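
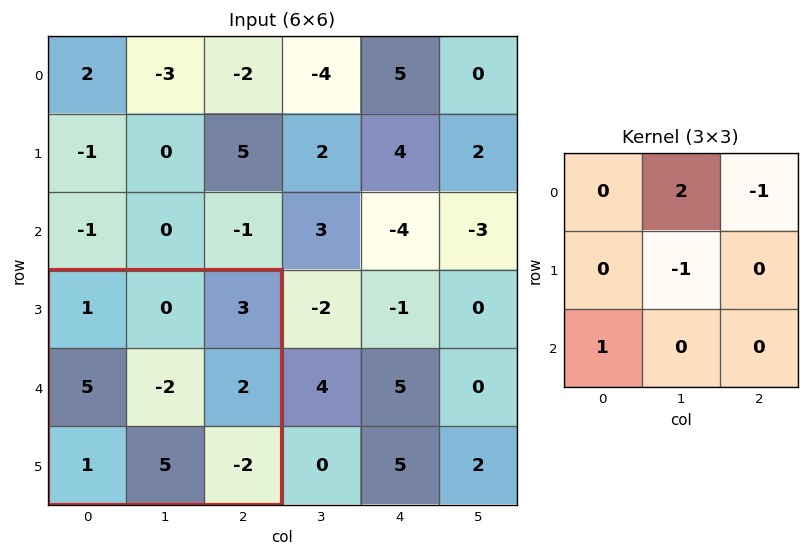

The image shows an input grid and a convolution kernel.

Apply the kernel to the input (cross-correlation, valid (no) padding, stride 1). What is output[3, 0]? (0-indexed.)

The receptive field on the input at this output position is [1 0 3 / 5 -2 2 / 1 5 -2]. Elementwise product with the kernel and sum: 0·2 + 3·-1 + -2·-1 + 1·1.

0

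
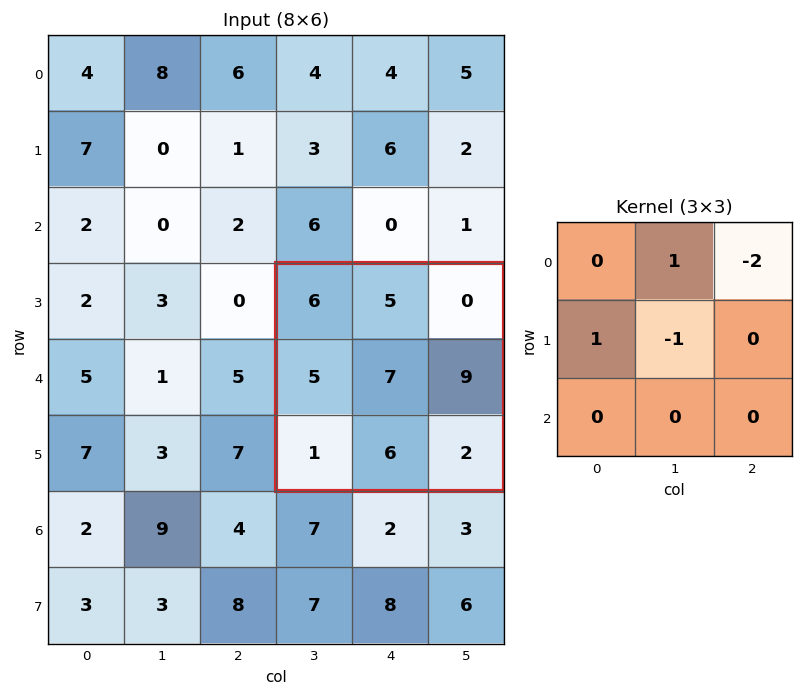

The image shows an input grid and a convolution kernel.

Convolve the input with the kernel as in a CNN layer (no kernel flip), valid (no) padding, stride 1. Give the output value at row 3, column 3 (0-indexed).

The receptive field on the input at this output position is [6 5 0 / 5 7 9 / 1 6 2]. Elementwise product with the kernel and sum: 5·1 + 0·-2 + 5·1 + 7·-1.

3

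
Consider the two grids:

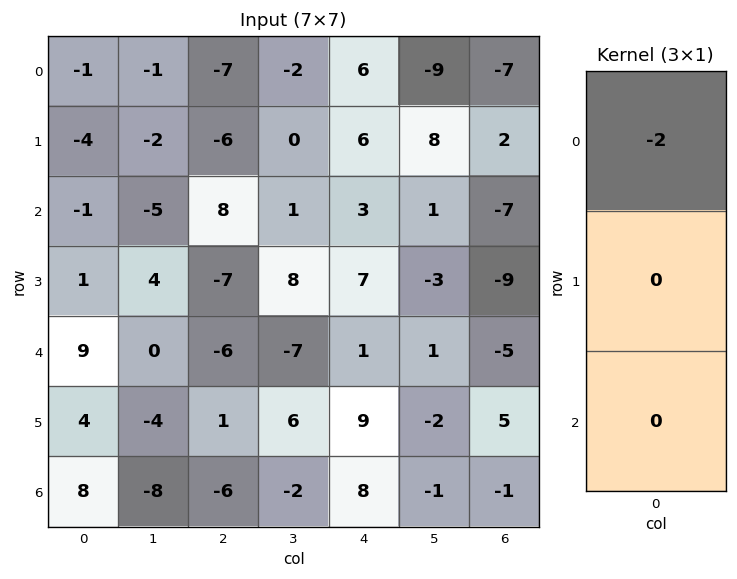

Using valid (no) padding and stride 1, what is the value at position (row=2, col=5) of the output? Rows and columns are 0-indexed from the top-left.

-2

The receptive field on the input at this output position is [1 / -3 / 1]. Elementwise product with the kernel and sum: 1·-2.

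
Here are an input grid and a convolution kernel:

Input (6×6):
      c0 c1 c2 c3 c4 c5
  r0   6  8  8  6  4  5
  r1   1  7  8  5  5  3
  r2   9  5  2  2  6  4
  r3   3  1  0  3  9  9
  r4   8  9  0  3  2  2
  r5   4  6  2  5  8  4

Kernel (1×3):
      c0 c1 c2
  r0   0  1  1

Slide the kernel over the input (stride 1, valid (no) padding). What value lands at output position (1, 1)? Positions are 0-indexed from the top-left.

13

The receptive field on the input at this output position is [7 8 5]. Elementwise product with the kernel and sum: 8·1 + 5·1.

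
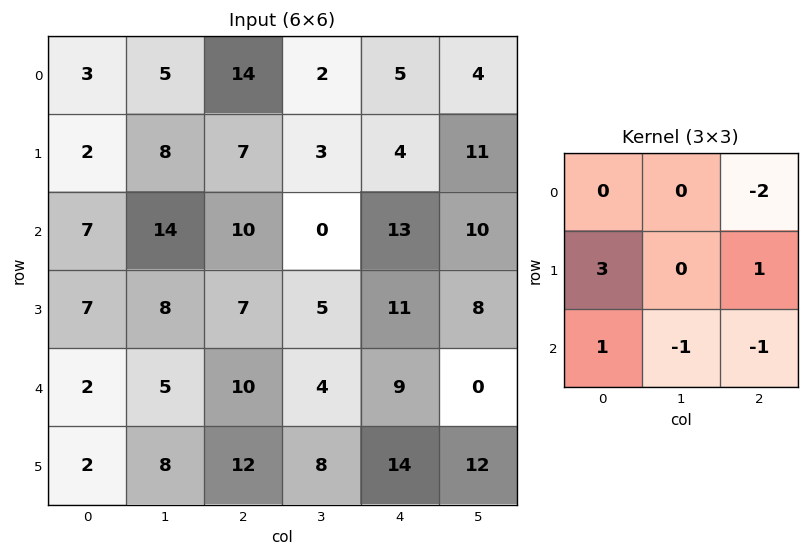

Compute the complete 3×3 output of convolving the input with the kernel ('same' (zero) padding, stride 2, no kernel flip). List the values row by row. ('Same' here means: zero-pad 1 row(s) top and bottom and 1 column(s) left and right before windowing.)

-5 15 -2
-17 32 -26
-21 -3 -22

Output[0,0]: The receptive field on the zero-padded input at this output position is [0 0 0 / 0 3 5 / 0 2 8]. Elementwise product with the kernel and sum: 0·-2 + 0·3 + 5·1 + 0·1 + 2·-1 + 8·-1.
Output[0,1]: The receptive field on the zero-padded input at this output position is [0 0 0 / 5 14 2 / 8 7 3]. Elementwise product with the kernel and sum: 0·-2 + 5·3 + 2·1 + 8·1 + 7·-1 + 3·-1.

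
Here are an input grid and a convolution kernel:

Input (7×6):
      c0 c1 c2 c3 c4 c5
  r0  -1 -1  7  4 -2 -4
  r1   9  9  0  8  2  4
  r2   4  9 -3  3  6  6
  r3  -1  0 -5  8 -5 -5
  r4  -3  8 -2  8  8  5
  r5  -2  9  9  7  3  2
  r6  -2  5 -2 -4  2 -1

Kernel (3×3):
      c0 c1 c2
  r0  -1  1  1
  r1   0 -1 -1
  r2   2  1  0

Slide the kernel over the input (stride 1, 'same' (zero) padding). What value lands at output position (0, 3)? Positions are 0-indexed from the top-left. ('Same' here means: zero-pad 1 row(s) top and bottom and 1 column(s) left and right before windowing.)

The receptive field on the zero-padded input at this output position is [0 0 0 / 7 4 -2 / 0 8 2]. Elementwise product with the kernel and sum: 0·-1 + 0·1 + 0·1 + 4·-1 + -2·-1 + 0·2 + 8·1.

6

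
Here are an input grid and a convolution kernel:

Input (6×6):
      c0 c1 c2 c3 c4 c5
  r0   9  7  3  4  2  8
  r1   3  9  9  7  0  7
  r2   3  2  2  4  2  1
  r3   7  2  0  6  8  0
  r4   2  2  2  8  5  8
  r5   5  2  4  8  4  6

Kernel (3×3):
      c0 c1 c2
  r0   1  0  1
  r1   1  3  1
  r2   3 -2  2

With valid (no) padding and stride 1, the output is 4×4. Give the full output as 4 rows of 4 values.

60 64 37 36
40 46 29 27
24 32 30 65
36 38 43 65

Output[0,0]: The receptive field on the input at this output position is [9 7 3 / 3 9 9 / 3 2 2]. Elementwise product with the kernel and sum: 9·1 + 3·1 + 3·1 + 9·3 + 9·1 + 3·3 + 2·-2 + 2·2.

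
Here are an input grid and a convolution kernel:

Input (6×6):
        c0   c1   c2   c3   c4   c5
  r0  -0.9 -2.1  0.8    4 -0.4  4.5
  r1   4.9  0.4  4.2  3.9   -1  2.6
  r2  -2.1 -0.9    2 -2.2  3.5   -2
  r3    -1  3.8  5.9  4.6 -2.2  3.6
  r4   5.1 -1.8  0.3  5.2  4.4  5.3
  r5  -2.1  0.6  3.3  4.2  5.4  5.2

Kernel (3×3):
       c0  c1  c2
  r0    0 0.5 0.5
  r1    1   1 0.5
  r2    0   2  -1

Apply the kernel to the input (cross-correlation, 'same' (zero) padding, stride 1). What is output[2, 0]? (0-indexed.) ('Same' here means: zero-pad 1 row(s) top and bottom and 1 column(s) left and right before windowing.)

-5.7

The receptive field on the zero-padded input at this output position is [0 4.9 0.4 / 0 -2.1 -0.9 / 0 -1 3.8]. Elementwise product with the kernel and sum: 4.9·0.5 + 0.4·0.5 + 0·1 + -2.1·1 + -0.9·0.5 + -1·2 + 3.8·-1.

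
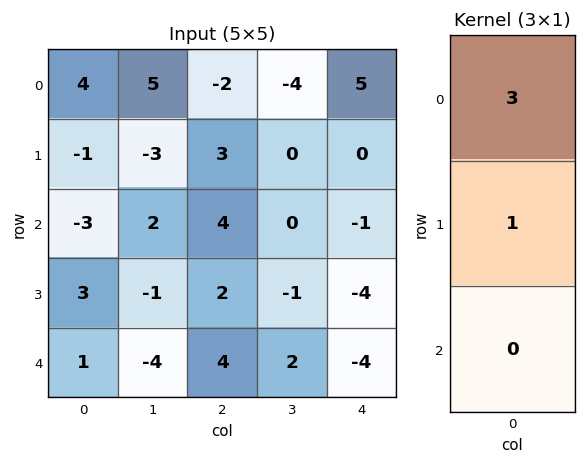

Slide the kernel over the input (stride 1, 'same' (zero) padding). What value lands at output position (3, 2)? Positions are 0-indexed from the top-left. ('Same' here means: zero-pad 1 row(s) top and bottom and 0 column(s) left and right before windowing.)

14

The receptive field on the zero-padded input at this output position is [4 / 2 / 4]. Elementwise product with the kernel and sum: 4·3 + 2·1.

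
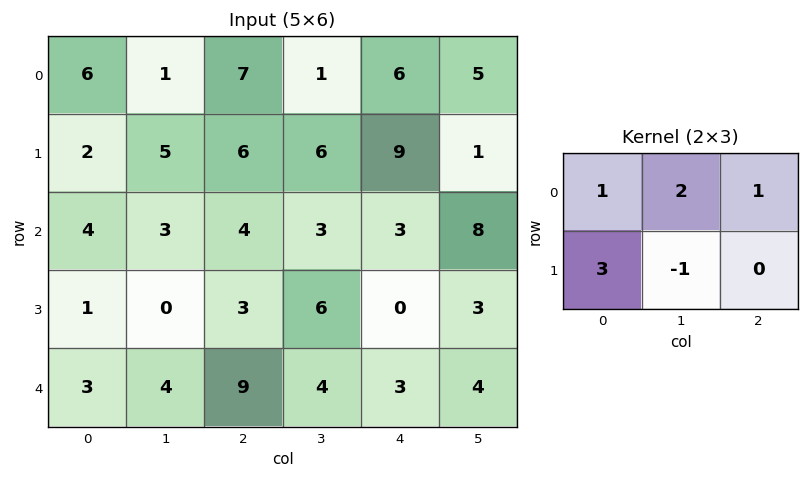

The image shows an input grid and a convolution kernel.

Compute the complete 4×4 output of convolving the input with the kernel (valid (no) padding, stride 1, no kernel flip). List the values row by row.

16 25 27 27
27 28 36 31
17 11 16 35
9 15 38 18

Output[0,0]: The receptive field on the input at this output position is [6 1 7 / 2 5 6]. Elementwise product with the kernel and sum: 6·1 + 1·2 + 7·1 + 2·3 + 5·-1.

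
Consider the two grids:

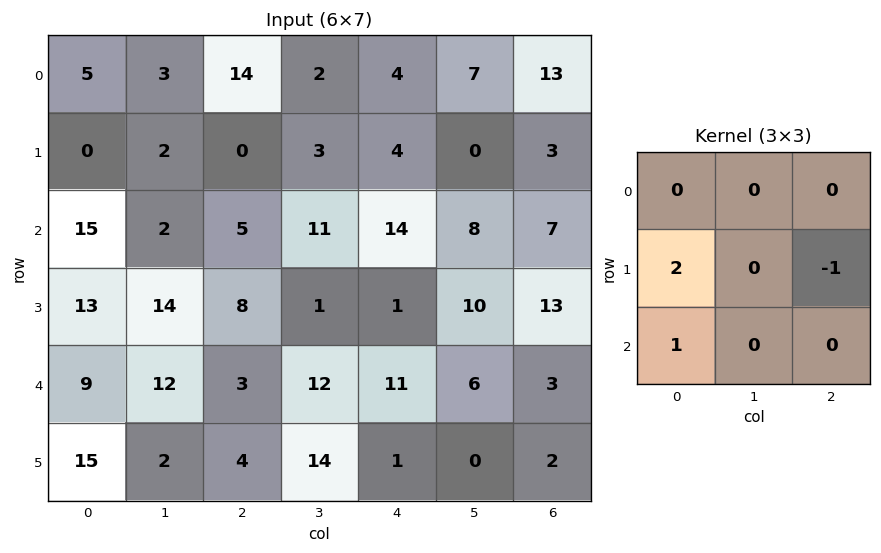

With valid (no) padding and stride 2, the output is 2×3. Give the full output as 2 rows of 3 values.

Output[0,0]: The receptive field on the input at this output position is [5 3 14 / 0 2 0 / 15 2 5]. Elementwise product with the kernel and sum: 0·2 + 0·-1 + 15·1.

15 1 19
27 18 0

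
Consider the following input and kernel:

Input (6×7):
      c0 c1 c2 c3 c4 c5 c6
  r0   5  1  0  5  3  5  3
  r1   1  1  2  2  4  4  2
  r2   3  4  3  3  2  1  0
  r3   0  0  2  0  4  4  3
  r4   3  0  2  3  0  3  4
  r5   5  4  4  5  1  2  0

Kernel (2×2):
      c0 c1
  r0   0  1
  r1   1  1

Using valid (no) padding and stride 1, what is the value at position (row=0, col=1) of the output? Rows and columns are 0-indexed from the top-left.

3

The receptive field on the input at this output position is [1 0 / 1 2]. Elementwise product with the kernel and sum: 0·1 + 1·1 + 2·1.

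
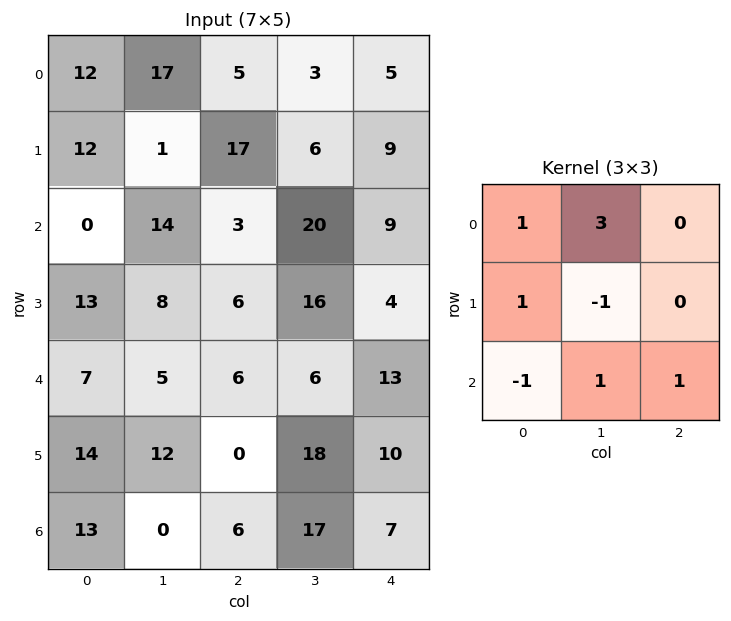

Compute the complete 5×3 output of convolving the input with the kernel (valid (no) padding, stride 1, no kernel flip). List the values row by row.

Output[0,0]: The receptive field on the input at this output position is [12 17 5 / 12 1 17 / 0 14 3]. Elementwise product with the kernel and sum: 12·1 + 17·3 + 12·1 + 1·-1 + 0·-1 + 14·1 + 3·1.

91 25 51
2 77 32
51 32 66
37 31 82
17 58 24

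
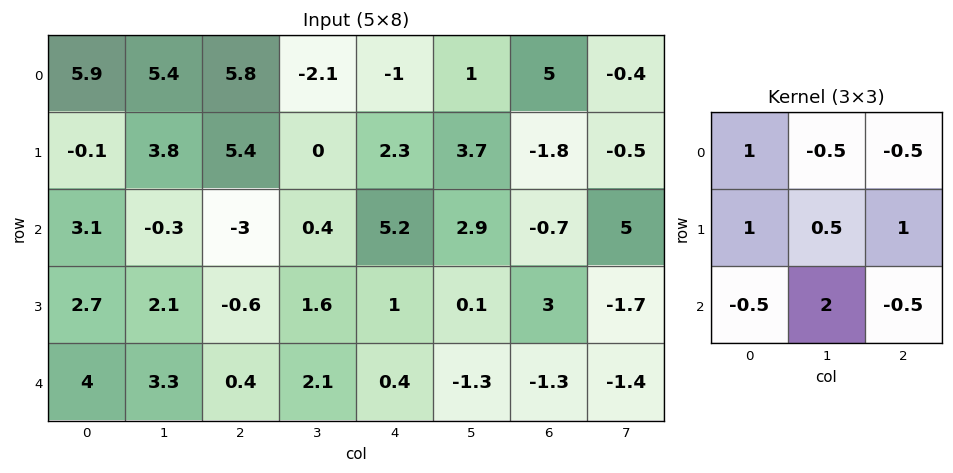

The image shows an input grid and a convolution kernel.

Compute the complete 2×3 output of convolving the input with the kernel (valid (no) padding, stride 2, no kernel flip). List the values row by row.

Output[0,0]: The receptive field on the input at this output position is [5.9 5.4 5.8 / -0.1 3.8 5.4 / 3.1 -0.3 -3]. Elementwise product with the kernel and sum: 5.9·1 + 5.4·-0.5 + 5.8·-0.5 + -0.1·1 + 3.8·0.5 + 5.4·1 + 3.1·-0.5 + -0.3·2 + -3·-0.5.
Output[0,1]: The receptive field on the input at this output position is [5.8 -2.1 -1 / 5.4 0 2.3 / -3 0.4 5.2]. Elementwise product with the kernel and sum: 5.8·1 + -2.1·-0.5 + -1·-0.5 + 5.4·1 + 0·0.5 + 2.3·1 + -3·-0.5 + 0.4·2 + 5.2·-0.5.

6.85 14.75 1.9
12.3 -0.8 6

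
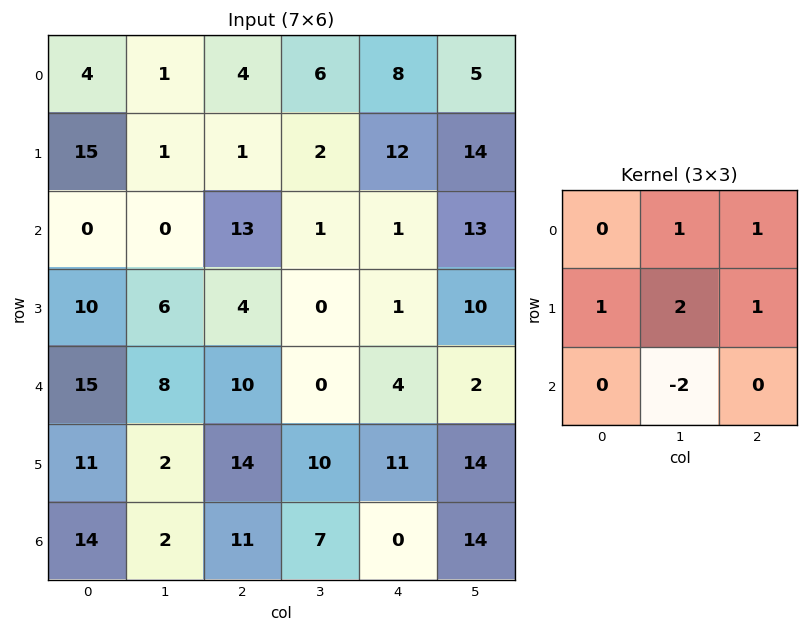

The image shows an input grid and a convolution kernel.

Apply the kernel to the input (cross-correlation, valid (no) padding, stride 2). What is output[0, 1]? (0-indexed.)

The receptive field on the input at this output position is [4 6 8 / 1 2 12 / 13 1 1]. Elementwise product with the kernel and sum: 6·1 + 8·1 + 1·1 + 2·2 + 12·1 + 1·-2.

29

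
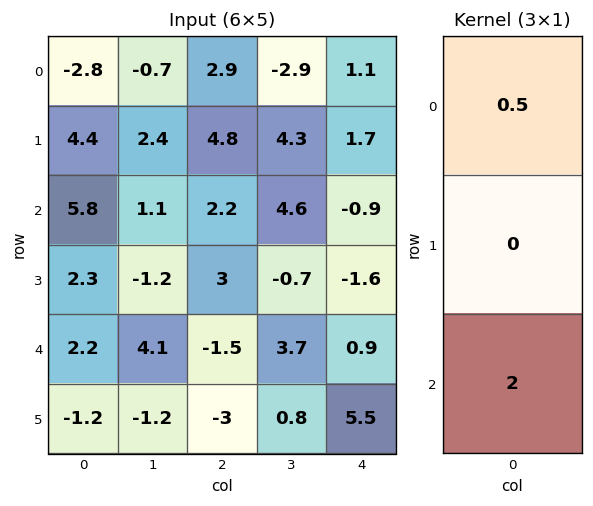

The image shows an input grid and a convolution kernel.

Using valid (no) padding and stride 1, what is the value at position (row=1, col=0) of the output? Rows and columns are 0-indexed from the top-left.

The receptive field on the input at this output position is [4.4 / 5.8 / 2.3]. Elementwise product with the kernel and sum: 4.4·0.5 + 2.3·2.

6.8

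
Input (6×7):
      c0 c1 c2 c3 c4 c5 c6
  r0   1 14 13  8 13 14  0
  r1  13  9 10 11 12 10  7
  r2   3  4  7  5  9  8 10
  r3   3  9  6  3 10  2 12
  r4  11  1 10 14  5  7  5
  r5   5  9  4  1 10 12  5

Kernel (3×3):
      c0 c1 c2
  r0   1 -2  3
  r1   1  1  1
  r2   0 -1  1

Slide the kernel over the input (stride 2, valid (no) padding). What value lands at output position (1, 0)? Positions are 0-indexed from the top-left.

43

The receptive field on the input at this output position is [3 4 7 / 3 9 6 / 11 1 10]. Elementwise product with the kernel and sum: 3·1 + 4·-2 + 7·3 + 3·1 + 9·1 + 6·1 + 1·-1 + 10·1.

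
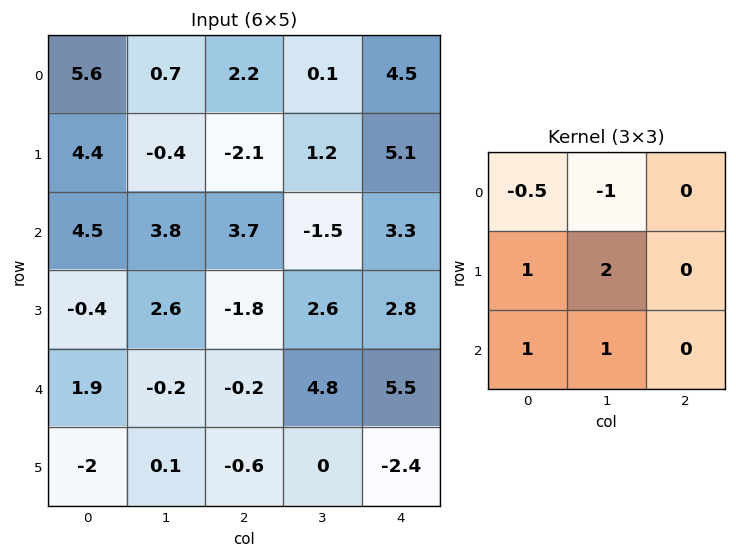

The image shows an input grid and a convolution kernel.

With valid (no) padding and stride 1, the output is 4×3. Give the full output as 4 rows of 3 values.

Output[0,0]: The receptive field on the input at this output position is [5.6 0.7 2.2 / 4.4 -0.4 -2.1 / 4.5 3.8 3.7]. Elementwise product with the kernel and sum: 5.6·-0.5 + 0.7·-1 + 4.4·1 + -0.4·2 + 4.5·1 + 3.8·1.
Output[0,1]: The receptive field on the input at this output position is [0.7 2.2 0.1 / -0.4 -2.1 1.2 / 3.8 3.7 -1.5]. Elementwise product with the kernel and sum: 0.7·-0.5 + 2.2·-1 + -0.4·1 + -2.1·2 + 3.8·1 + 3.7·1.

8.4 0.35 1.3
12.5 14.3 1.35
0.45 -7 7.65
-2.8 -0.6 7.1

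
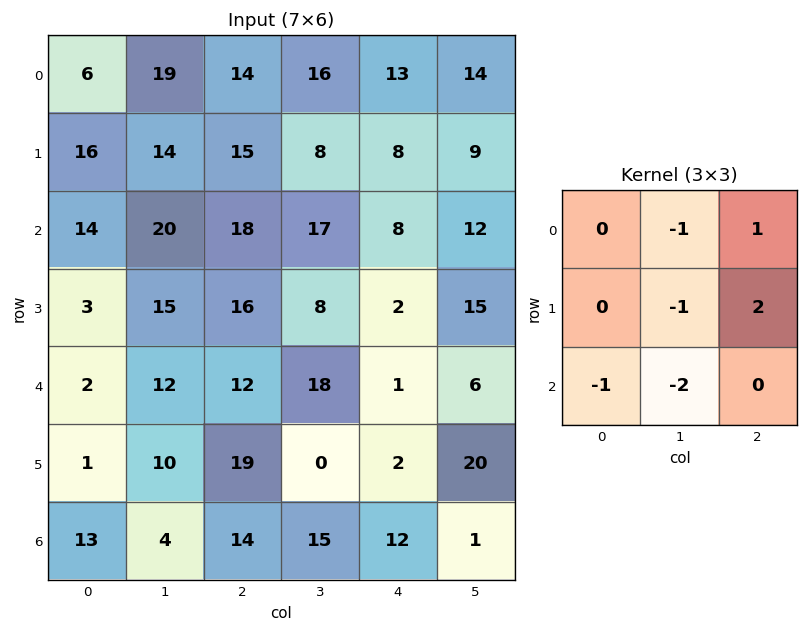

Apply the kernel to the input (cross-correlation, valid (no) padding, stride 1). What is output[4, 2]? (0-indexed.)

The receptive field on the input at this output position is [12 18 1 / 19 0 2 / 14 15 12]. Elementwise product with the kernel and sum: 18·-1 + 1·1 + 0·-1 + 2·2 + 14·-1 + 15·-2.

-57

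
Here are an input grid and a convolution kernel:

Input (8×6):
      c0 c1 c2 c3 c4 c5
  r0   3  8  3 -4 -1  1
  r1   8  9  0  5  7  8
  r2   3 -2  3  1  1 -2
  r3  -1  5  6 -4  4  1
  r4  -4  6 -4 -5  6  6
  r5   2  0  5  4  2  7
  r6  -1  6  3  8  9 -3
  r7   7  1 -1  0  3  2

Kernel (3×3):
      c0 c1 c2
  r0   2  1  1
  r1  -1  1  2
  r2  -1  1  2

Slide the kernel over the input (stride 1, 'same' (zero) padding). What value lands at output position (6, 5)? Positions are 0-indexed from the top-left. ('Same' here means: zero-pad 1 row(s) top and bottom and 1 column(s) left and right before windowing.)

The receptive field on the zero-padded input at this output position is [2 7 0 / 9 -3 0 / 3 2 0]. Elementwise product with the kernel and sum: 2·2 + 7·1 + 0·1 + 9·-1 + -3·1 + 0·2 + 3·-1 + 2·1 + 0·2.

-2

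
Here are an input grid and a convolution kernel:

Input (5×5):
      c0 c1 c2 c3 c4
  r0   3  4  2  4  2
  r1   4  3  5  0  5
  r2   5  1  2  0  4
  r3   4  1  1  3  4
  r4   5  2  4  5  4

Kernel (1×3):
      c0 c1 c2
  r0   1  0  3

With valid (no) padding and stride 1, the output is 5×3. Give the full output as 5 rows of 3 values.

Output[0,0]: The receptive field on the input at this output position is [3 4 2]. Elementwise product with the kernel and sum: 3·1 + 2·3.
Output[0,1]: The receptive field on the input at this output position is [4 2 4]. Elementwise product with the kernel and sum: 4·1 + 4·3.

9 16 8
19 3 20
11 1 14
7 10 13
17 17 16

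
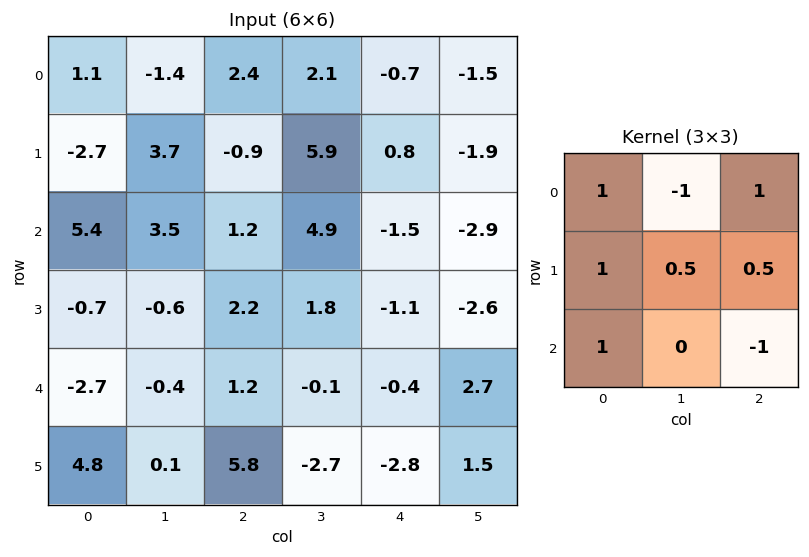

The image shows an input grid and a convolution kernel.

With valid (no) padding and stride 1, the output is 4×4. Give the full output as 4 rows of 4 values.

Output[0,0]: The receptive field on the input at this output position is [1.1 -1.4 2.4 / -2.7 3.7 -0.9 / 5.4 3.5 1.2]. Elementwise product with the kernel and sum: 1.1·1 + -1.4·-1 + 2.4·1 + -2.7·1 + 3.7·0.5 + -0.9·0.5 + 5.4·1 + 1.2·-1.
Output[0,1]: The receptive field on the input at this output position is [-1.4 2.4 2.1 / 3.7 -0.9 5.9 / 3.5 1.2 4.9]. Elementwise product with the kernel and sum: -1.4·1 + 2.4·-1 + 2.1·1 + 3.7·1 + -0.9·0.5 + 5.9·0.5 + 3.5·1 + 4.9·-1.

7.8 3.1 4.75 14.45
-2.45 14.65 0.2 10.3
-0.7 8.3 -1.05 0.65
-1.2 1.95 8.85 -2.85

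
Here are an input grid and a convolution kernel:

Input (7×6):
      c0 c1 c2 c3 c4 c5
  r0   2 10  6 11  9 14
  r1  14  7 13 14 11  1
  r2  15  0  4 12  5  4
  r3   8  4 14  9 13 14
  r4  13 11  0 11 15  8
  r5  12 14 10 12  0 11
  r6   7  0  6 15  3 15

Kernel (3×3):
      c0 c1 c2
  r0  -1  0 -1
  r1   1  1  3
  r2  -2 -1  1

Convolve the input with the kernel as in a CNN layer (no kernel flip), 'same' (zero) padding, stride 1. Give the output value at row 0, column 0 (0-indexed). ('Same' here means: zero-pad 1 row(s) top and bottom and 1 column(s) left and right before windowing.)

25

The receptive field on the zero-padded input at this output position is [0 0 0 / 0 2 10 / 0 14 7]. Elementwise product with the kernel and sum: 0·-1 + 0·-1 + 0·1 + 2·1 + 10·3 + 0·-2 + 14·-1 + 7·1.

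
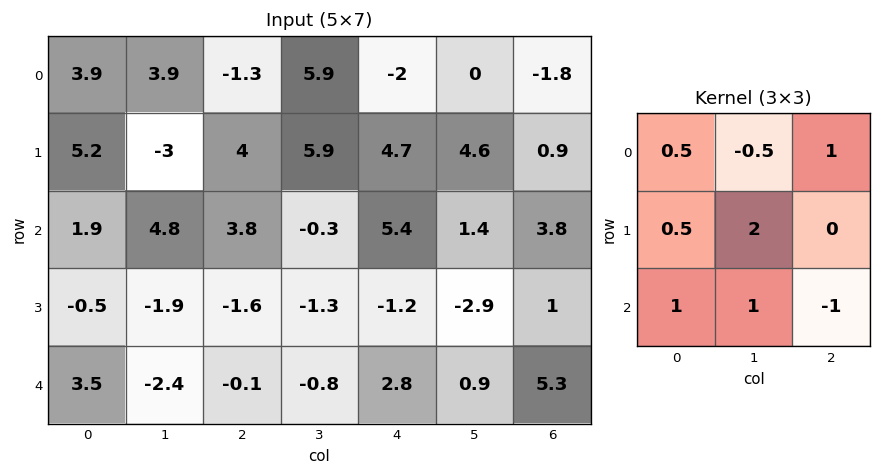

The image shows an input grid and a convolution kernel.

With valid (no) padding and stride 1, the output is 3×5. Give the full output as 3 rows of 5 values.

-1.8 23.9 6.3 20 11.75
17.85 10.2 3.35 16.25 1.35
-0.5 -5.65 0.35 -3.4 -2.2

Output[0,0]: The receptive field on the input at this output position is [3.9 3.9 -1.3 / 5.2 -3 4 / 1.9 4.8 3.8]. Elementwise product with the kernel and sum: 3.9·0.5 + 3.9·-0.5 + -1.3·1 + 5.2·0.5 + -3·2 + 1.9·1 + 4.8·1 + 3.8·-1.
Output[0,1]: The receptive field on the input at this output position is [3.9 -1.3 5.9 / -3 4 5.9 / 4.8 3.8 -0.3]. Elementwise product with the kernel and sum: 3.9·0.5 + -1.3·-0.5 + 5.9·1 + -3·0.5 + 4·2 + 4.8·1 + 3.8·1 + -0.3·-1.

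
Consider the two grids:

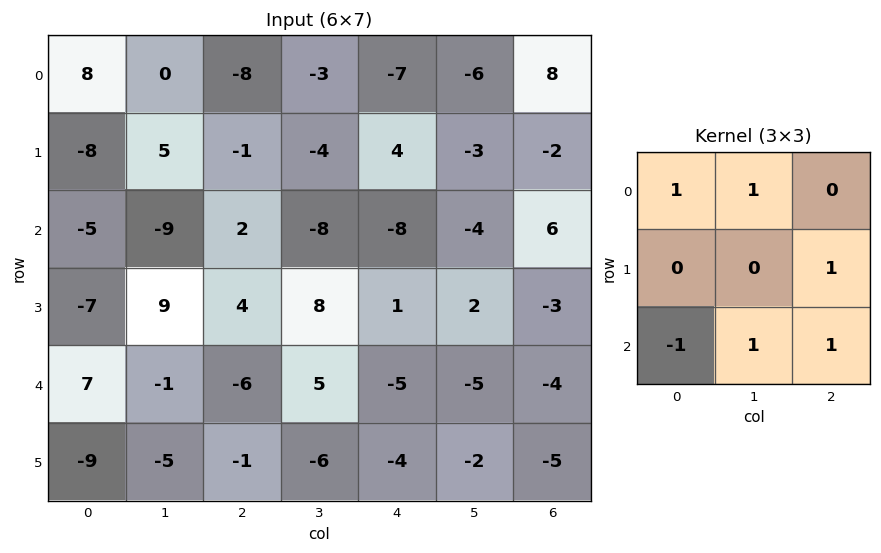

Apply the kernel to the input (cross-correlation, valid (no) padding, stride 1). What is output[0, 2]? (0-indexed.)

-25

The receptive field on the input at this output position is [-8 -3 -7 / -1 -4 4 / 2 -8 -8]. Elementwise product with the kernel and sum: -8·1 + -3·1 + 4·1 + 2·-1 + -8·1 + -8·1.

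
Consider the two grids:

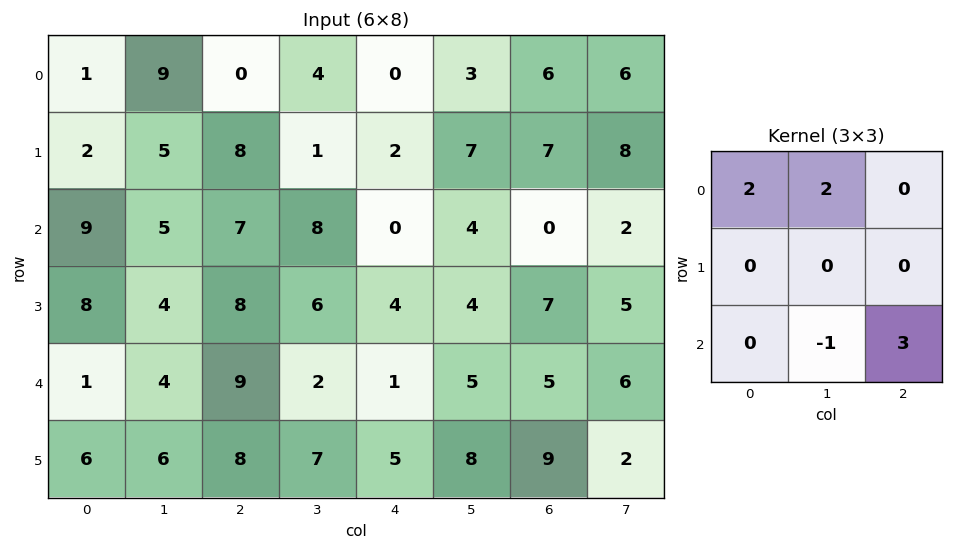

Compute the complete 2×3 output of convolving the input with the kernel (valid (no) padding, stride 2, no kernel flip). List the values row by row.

36 0 2
51 31 18

Output[0,0]: The receptive field on the input at this output position is [1 9 0 / 2 5 8 / 9 5 7]. Elementwise product with the kernel and sum: 1·2 + 9·2 + 5·-1 + 7·3.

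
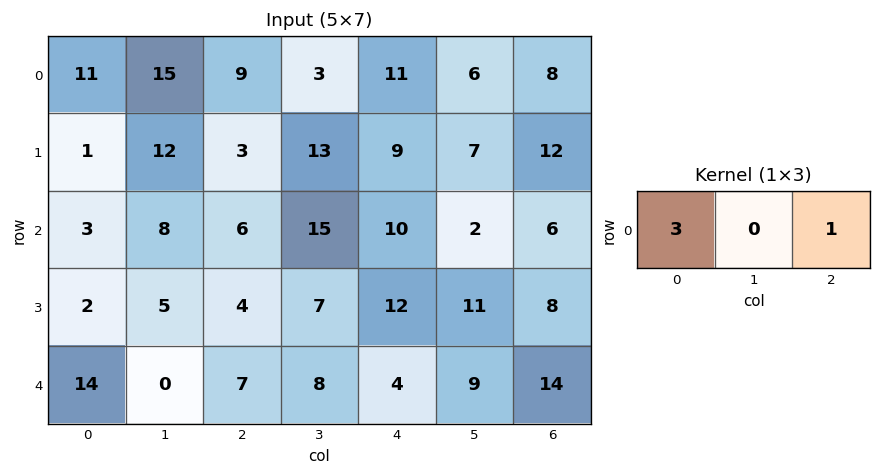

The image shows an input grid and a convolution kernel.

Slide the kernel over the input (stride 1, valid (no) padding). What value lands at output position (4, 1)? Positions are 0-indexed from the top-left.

The receptive field on the input at this output position is [0 7 8]. Elementwise product with the kernel and sum: 0·3 + 8·1.

8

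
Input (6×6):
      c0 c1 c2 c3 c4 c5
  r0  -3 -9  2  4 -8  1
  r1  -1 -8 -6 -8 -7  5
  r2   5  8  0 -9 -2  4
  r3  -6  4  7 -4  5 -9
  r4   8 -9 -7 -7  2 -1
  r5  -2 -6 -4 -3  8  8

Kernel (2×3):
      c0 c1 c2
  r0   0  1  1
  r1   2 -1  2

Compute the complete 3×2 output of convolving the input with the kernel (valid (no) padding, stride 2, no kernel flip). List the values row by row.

Output[0,0]: The receptive field on the input at this output position is [-3 -9 2 / -1 -8 -6]. Elementwise product with the kernel and sum: -9·1 + 2·1 + -1·2 + -8·-1 + -6·2.

-13 -22
6 17
-22 6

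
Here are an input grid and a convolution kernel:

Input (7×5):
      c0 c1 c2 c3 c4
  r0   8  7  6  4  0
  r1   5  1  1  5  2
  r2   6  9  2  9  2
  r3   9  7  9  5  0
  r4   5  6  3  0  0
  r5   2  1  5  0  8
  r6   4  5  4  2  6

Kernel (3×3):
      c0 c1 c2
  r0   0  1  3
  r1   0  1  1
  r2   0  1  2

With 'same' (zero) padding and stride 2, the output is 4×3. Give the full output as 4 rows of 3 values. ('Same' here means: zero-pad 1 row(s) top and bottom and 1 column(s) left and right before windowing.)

22 21 2
46 46 4
45 32 8
14 11 14

Output[0,0]: The receptive field on the zero-padded input at this output position is [0 0 0 / 0 8 7 / 0 5 1]. Elementwise product with the kernel and sum: 0·1 + 0·3 + 8·1 + 7·1 + 5·1 + 1·2.
Output[0,1]: The receptive field on the zero-padded input at this output position is [0 0 0 / 7 6 4 / 1 1 5]. Elementwise product with the kernel and sum: 0·1 + 0·3 + 6·1 + 4·1 + 1·1 + 5·2.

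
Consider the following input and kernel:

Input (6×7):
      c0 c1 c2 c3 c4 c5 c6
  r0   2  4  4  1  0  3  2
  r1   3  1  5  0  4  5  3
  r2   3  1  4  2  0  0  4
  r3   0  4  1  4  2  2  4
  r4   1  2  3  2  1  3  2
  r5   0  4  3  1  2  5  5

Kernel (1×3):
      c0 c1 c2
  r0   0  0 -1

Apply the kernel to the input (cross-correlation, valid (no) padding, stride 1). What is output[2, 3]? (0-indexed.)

The receptive field on the input at this output position is [2 0 0]. Elementwise product with the kernel and sum: 0·-1.

0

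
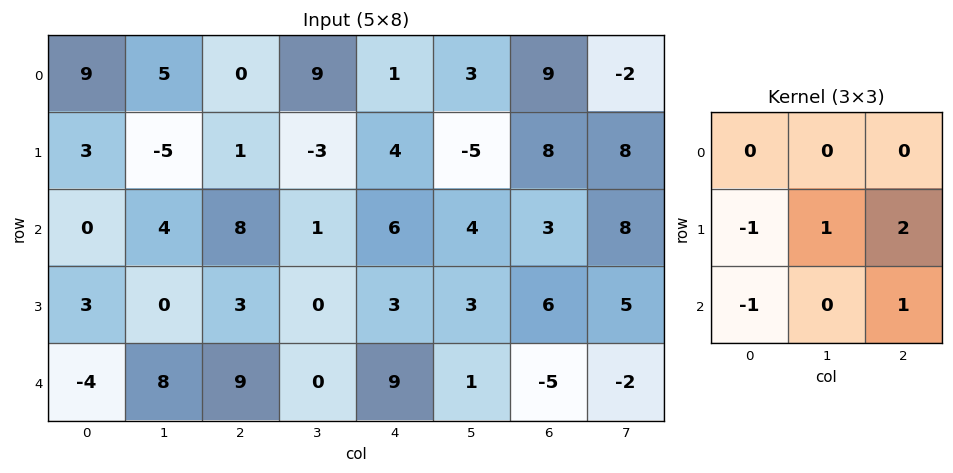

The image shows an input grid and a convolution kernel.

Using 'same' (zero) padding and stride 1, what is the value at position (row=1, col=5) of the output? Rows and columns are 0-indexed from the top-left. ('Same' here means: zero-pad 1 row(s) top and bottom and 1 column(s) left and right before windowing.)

4

The receptive field on the zero-padded input at this output position is [1 3 9 / 4 -5 8 / 6 4 3]. Elementwise product with the kernel and sum: 4·-1 + -5·1 + 8·2 + 6·-1 + 3·1.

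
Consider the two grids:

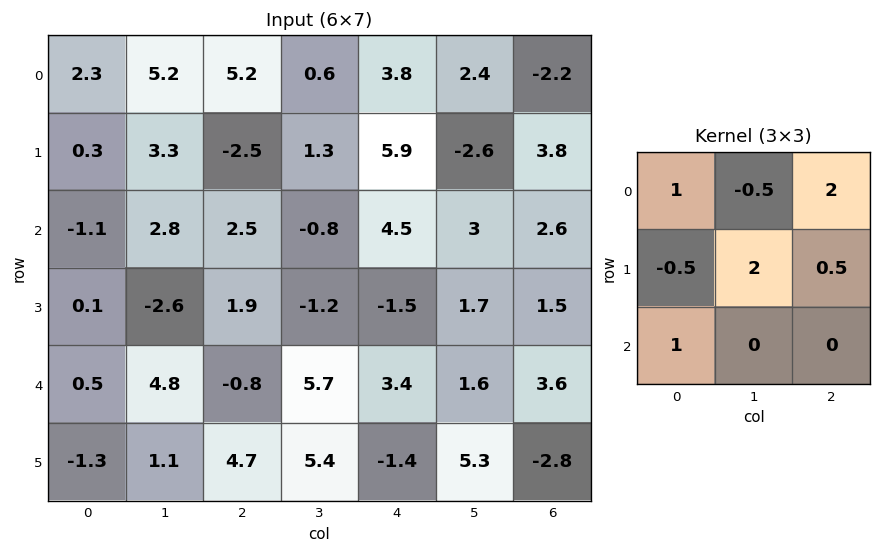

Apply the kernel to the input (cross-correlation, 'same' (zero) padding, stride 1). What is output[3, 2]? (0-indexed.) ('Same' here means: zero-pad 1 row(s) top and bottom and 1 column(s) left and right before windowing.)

9.25

The receptive field on the zero-padded input at this output position is [2.8 2.5 -0.8 / -2.6 1.9 -1.2 / 4.8 -0.8 5.7]. Elementwise product with the kernel and sum: 2.8·1 + 2.5·-0.5 + -0.8·2 + -2.6·-0.5 + 1.9·2 + -1.2·0.5 + 4.8·1.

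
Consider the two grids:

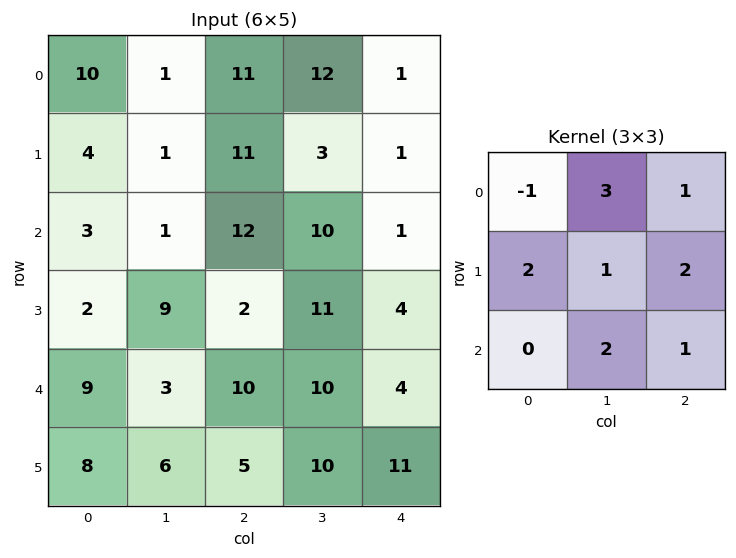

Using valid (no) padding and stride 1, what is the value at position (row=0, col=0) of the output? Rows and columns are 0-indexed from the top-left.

49

The receptive field on the input at this output position is [10 1 11 / 4 1 11 / 3 1 12]. Elementwise product with the kernel and sum: 10·-1 + 1·3 + 11·1 + 4·2 + 1·1 + 11·2 + 1·2 + 12·1.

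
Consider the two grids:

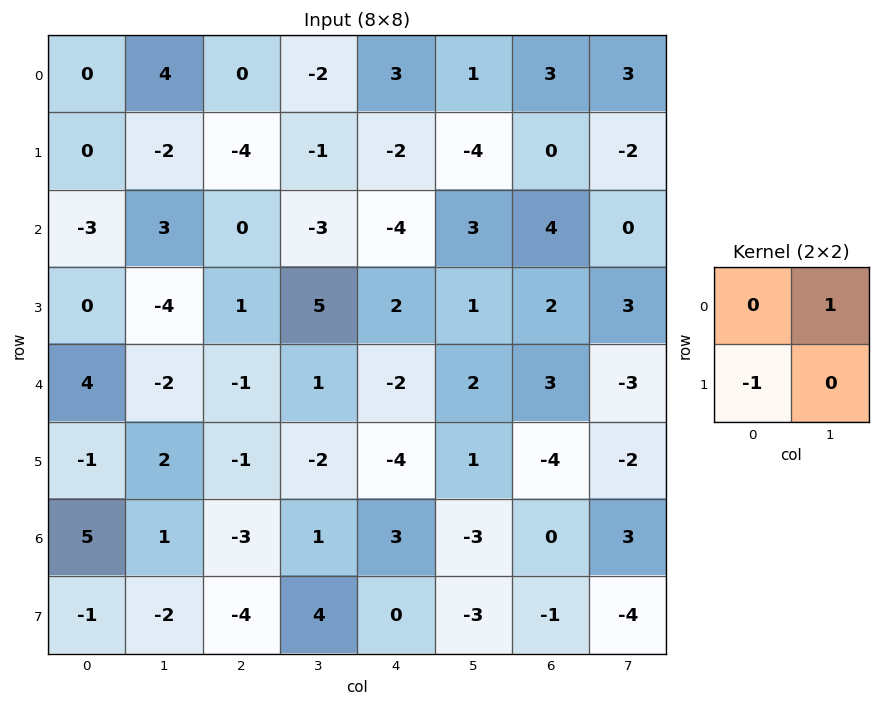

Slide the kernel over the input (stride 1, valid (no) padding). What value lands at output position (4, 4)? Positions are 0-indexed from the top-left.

6

The receptive field on the input at this output position is [-2 2 / -4 1]. Elementwise product with the kernel and sum: 2·1 + -4·-1.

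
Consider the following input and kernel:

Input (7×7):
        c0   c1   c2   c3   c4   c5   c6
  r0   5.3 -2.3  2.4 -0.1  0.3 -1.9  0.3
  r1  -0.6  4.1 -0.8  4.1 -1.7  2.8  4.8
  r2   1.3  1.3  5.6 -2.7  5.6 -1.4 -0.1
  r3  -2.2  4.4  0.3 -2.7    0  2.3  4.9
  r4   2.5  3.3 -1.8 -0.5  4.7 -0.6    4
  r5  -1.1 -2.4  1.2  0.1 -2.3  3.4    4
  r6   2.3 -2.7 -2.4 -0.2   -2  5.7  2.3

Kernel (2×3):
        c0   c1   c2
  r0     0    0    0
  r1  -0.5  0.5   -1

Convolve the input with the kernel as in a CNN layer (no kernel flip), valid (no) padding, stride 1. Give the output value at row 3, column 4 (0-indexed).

-6.65

The receptive field on the input at this output position is [0 2.3 4.9 / 4.7 -0.6 4]. Elementwise product with the kernel and sum: 4.7·-0.5 + -0.6·0.5 + 4·-1.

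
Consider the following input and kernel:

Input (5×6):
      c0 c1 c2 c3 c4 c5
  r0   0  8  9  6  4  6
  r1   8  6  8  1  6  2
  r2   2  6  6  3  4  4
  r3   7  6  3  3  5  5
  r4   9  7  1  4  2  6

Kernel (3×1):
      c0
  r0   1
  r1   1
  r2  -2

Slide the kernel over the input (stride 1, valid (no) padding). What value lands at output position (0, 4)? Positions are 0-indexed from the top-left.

2

The receptive field on the input at this output position is [4 / 6 / 4]. Elementwise product with the kernel and sum: 4·1 + 6·1 + 4·-2.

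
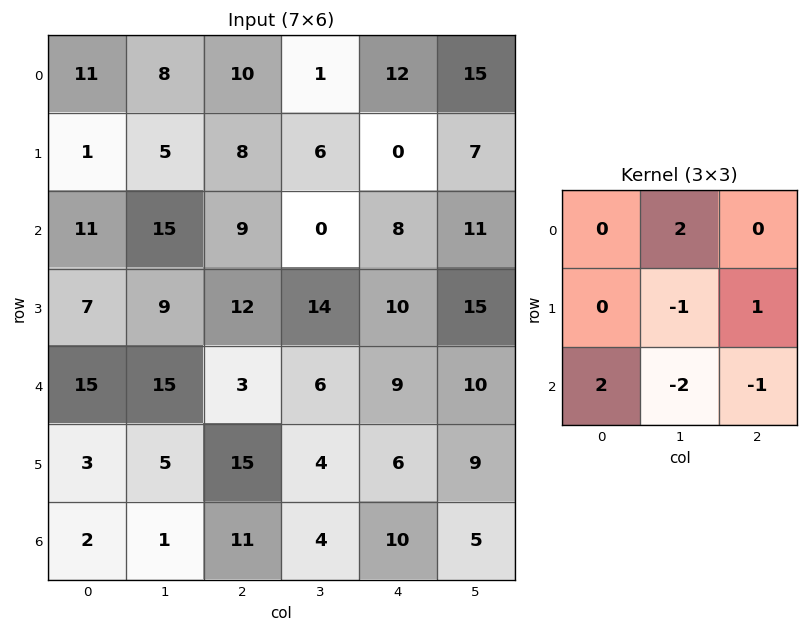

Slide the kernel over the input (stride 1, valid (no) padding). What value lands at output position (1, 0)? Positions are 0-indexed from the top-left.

The receptive field on the input at this output position is [1 5 8 / 11 15 9 / 7 9 12]. Elementwise product with the kernel and sum: 5·2 + 15·-1 + 9·1 + 7·2 + 9·-2 + 12·-1.

-12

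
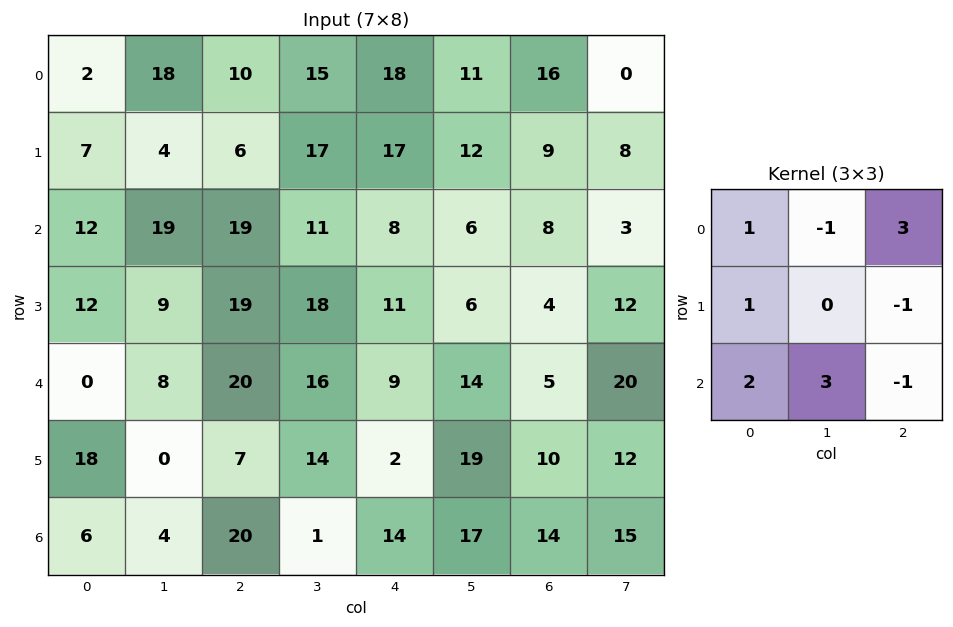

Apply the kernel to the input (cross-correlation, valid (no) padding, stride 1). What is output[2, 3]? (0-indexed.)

78

The receptive field on the input at this output position is [11 8 6 / 18 11 6 / 16 9 14]. Elementwise product with the kernel and sum: 11·1 + 8·-1 + 6·3 + 18·1 + 6·-1 + 16·2 + 9·3 + 14·-1.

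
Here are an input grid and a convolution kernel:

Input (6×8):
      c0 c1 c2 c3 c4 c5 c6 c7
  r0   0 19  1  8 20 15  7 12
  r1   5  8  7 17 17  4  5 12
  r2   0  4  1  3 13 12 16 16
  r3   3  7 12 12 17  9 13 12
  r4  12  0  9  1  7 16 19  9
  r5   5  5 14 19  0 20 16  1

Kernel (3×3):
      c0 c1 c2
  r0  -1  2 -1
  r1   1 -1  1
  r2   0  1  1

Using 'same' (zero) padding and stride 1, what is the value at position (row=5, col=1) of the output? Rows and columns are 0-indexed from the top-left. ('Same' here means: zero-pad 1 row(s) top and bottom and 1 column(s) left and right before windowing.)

The receptive field on the zero-padded input at this output position is [12 0 9 / 5 5 14 / 0 0 0]. Elementwise product with the kernel and sum: 12·-1 + 0·2 + 9·-1 + 5·1 + 5·-1 + 14·1 + 0·1 + 0·1.

-7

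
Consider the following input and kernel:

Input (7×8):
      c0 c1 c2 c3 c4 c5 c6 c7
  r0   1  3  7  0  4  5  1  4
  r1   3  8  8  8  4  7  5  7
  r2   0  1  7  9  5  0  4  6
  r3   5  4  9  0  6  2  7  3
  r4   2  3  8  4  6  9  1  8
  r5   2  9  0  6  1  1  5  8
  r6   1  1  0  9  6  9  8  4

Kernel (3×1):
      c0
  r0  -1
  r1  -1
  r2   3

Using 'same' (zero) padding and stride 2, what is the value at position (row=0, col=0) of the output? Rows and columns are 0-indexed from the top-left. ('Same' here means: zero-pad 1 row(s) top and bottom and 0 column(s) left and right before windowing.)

8

The receptive field on the zero-padded input at this output position is [0 / 1 / 3]. Elementwise product with the kernel and sum: 0·-1 + 1·-1 + 3·3.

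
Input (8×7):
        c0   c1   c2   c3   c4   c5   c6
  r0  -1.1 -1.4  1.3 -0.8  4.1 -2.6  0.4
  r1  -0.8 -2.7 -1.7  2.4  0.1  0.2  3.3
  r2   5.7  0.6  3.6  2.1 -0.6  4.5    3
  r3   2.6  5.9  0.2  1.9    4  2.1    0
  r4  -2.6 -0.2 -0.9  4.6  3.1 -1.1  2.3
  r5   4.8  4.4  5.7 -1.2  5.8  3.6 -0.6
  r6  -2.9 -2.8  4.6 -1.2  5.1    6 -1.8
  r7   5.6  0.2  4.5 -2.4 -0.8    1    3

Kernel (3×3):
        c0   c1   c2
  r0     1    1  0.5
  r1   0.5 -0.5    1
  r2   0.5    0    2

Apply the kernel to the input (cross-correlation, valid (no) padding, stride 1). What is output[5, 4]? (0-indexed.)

12.45

The receptive field on the input at this output position is [5.8 3.6 -0.6 / 5.1 6 -1.8 / -0.8 1 3]. Elementwise product with the kernel and sum: 5.8·1 + 3.6·1 + -0.6·0.5 + 5.1·0.5 + 6·-0.5 + -1.8·1 + -0.8·0.5 + 3·2.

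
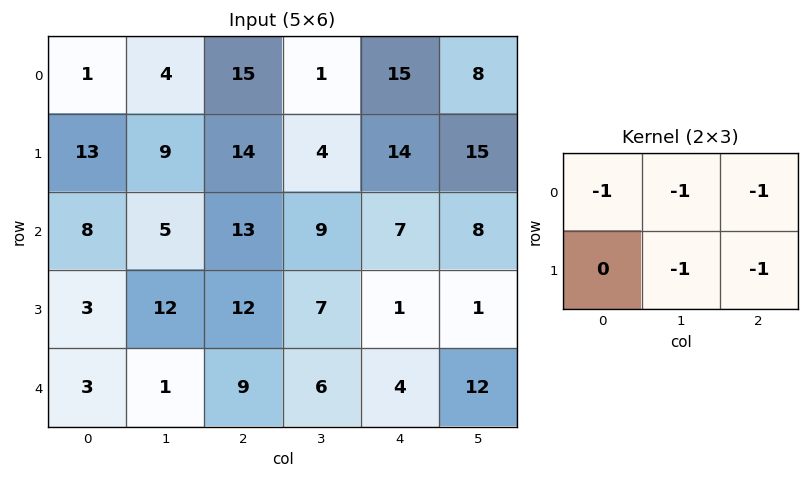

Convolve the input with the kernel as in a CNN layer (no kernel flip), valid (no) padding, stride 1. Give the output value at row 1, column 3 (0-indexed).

The receptive field on the input at this output position is [4 14 15 / 9 7 8]. Elementwise product with the kernel and sum: 4·-1 + 14·-1 + 15·-1 + 7·-1 + 8·-1.

-48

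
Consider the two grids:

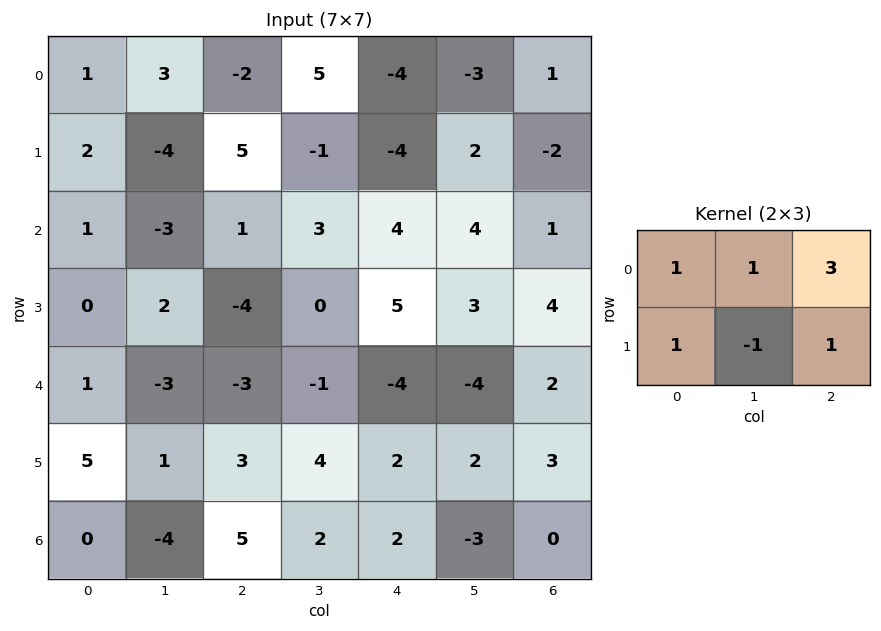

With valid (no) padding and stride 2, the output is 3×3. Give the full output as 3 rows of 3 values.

9 -7 -12
-5 17 17
-4 -15 1

Output[0,0]: The receptive field on the input at this output position is [1 3 -2 / 2 -4 5]. Elementwise product with the kernel and sum: 1·1 + 3·1 + -2·3 + 2·1 + -4·-1 + 5·1.
Output[0,1]: The receptive field on the input at this output position is [-2 5 -4 / 5 -1 -4]. Elementwise product with the kernel and sum: -2·1 + 5·1 + -4·3 + 5·1 + -1·-1 + -4·1.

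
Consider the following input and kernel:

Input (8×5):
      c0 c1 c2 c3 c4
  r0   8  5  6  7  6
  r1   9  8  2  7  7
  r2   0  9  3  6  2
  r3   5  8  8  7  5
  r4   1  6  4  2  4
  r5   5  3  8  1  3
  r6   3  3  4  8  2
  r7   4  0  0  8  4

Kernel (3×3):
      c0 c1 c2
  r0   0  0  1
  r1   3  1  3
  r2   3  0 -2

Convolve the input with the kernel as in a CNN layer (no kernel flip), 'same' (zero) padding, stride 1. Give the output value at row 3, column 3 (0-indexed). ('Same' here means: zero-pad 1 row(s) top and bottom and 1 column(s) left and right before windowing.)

52

The receptive field on the zero-padded input at this output position is [3 6 2 / 8 7 5 / 4 2 4]. Elementwise product with the kernel and sum: 2·1 + 8·3 + 7·1 + 5·3 + 4·3 + 4·-2.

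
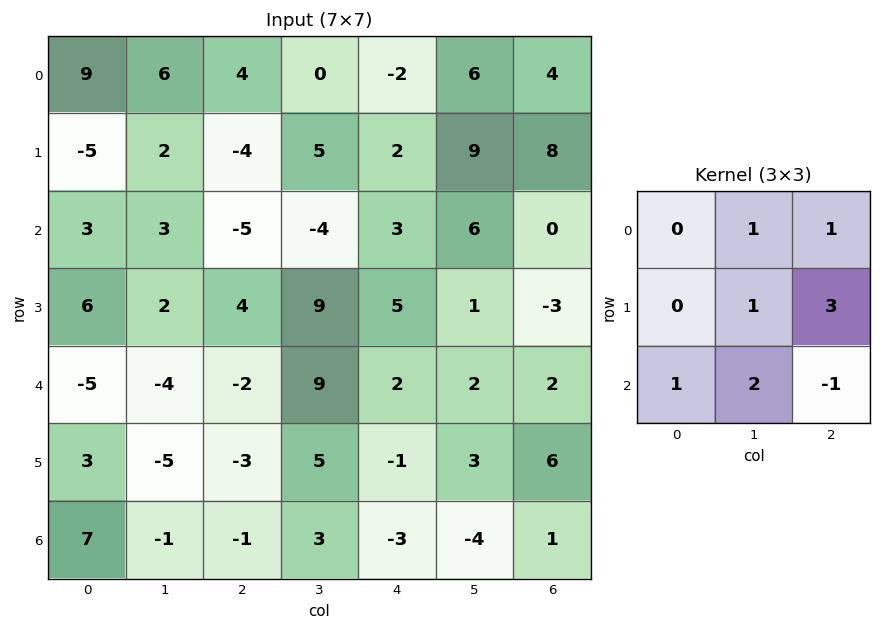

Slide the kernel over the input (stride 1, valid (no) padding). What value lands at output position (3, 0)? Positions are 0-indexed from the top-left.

-8

The receptive field on the input at this output position is [6 2 4 / -5 -4 -2 / 3 -5 -3]. Elementwise product with the kernel and sum: 2·1 + 4·1 + -4·1 + -2·3 + 3·1 + -5·2 + -3·-1.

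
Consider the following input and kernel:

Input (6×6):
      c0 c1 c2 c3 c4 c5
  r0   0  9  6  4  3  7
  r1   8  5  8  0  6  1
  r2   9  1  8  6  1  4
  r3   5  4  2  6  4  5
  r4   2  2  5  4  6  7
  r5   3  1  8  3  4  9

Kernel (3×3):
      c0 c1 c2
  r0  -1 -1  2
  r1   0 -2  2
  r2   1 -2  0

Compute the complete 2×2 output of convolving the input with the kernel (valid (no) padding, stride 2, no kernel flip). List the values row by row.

16 4
0 -19

Output[0,0]: The receptive field on the input at this output position is [0 9 6 / 8 5 8 / 9 1 8]. Elementwise product with the kernel and sum: 0·-1 + 9·-1 + 6·2 + 5·-2 + 8·2 + 9·1 + 1·-2.
Output[0,1]: The receptive field on the input at this output position is [6 4 3 / 8 0 6 / 8 6 1]. Elementwise product with the kernel and sum: 6·-1 + 4·-1 + 3·2 + 0·-2 + 6·2 + 8·1 + 6·-2.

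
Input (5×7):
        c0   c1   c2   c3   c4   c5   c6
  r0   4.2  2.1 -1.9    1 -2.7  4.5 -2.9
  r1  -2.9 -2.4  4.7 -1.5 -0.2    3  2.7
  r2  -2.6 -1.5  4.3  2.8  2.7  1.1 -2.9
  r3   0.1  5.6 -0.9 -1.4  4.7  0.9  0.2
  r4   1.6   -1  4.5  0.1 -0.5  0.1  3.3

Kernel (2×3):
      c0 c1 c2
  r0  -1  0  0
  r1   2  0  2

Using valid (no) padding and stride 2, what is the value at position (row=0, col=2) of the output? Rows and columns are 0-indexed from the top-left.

The receptive field on the input at this output position is [-2.7 4.5 -2.9 / -0.2 3 2.7]. Elementwise product with the kernel and sum: -2.7·-1 + -0.2·2 + 2.7·2.

7.7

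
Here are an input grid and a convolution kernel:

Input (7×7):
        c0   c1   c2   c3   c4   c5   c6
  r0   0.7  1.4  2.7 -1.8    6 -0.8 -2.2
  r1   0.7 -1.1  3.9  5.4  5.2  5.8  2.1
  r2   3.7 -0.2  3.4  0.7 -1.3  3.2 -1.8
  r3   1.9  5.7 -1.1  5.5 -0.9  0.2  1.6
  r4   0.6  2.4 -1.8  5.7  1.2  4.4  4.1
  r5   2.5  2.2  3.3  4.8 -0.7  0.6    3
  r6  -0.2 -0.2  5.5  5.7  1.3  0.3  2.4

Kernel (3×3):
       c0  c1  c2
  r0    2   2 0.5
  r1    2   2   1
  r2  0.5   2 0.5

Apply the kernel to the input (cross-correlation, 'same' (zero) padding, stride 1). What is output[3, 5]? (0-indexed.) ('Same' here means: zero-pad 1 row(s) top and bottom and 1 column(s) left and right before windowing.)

14.55

The receptive field on the zero-padded input at this output position is [-1.3 3.2 -1.8 / -0.9 0.2 1.6 / 1.2 4.4 4.1]. Elementwise product with the kernel and sum: -1.3·2 + 3.2·2 + -1.8·0.5 + -0.9·2 + 0.2·2 + 1.6·1 + 1.2·0.5 + 4.4·2 + 4.1·0.5.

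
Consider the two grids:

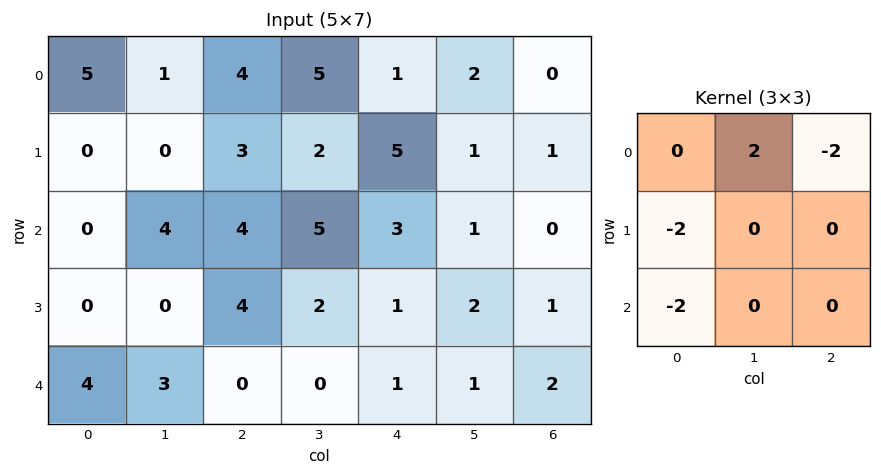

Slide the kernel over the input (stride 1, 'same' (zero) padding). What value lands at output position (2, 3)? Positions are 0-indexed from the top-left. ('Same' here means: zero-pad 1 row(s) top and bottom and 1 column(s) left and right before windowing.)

-22

The receptive field on the zero-padded input at this output position is [3 2 5 / 4 5 3 / 4 2 1]. Elementwise product with the kernel and sum: 2·2 + 5·-2 + 4·-2 + 4·-2.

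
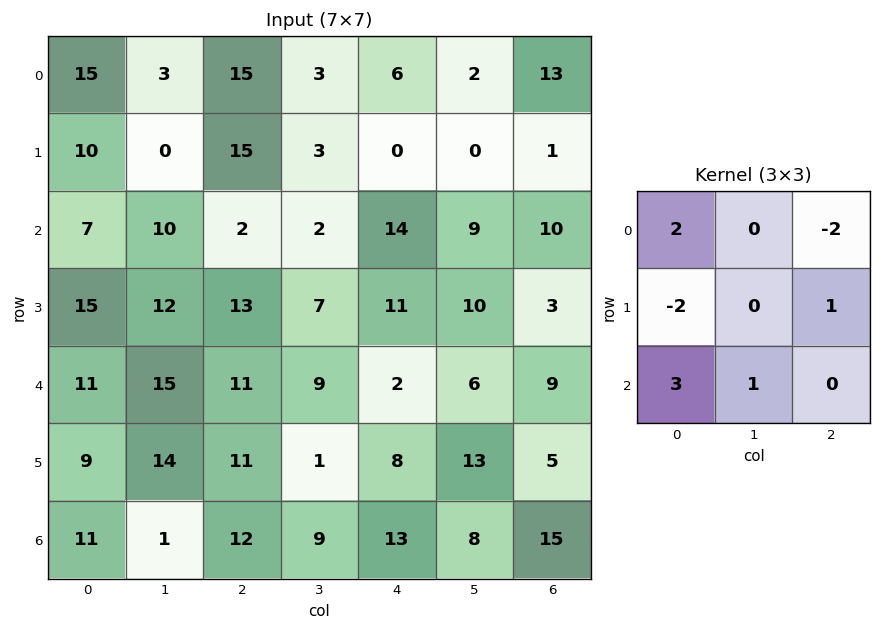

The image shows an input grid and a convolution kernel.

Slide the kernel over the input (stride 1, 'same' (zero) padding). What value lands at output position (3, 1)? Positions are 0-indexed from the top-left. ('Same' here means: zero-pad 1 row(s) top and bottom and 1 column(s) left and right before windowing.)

41

The receptive field on the zero-padded input at this output position is [7 10 2 / 15 12 13 / 11 15 11]. Elementwise product with the kernel and sum: 7·2 + 2·-2 + 15·-2 + 13·1 + 11·3 + 15·1.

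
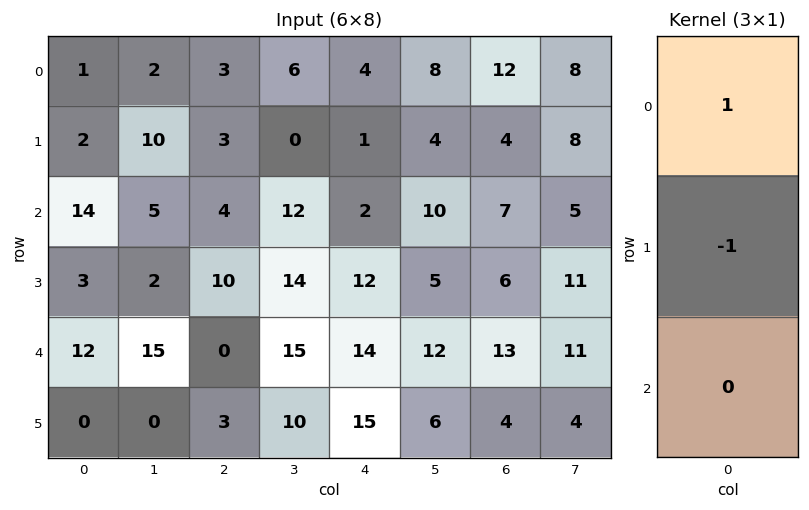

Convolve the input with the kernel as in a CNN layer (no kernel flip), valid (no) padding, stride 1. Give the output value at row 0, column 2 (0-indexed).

The receptive field on the input at this output position is [3 / 3 / 4]. Elementwise product with the kernel and sum: 3·1 + 3·-1.

0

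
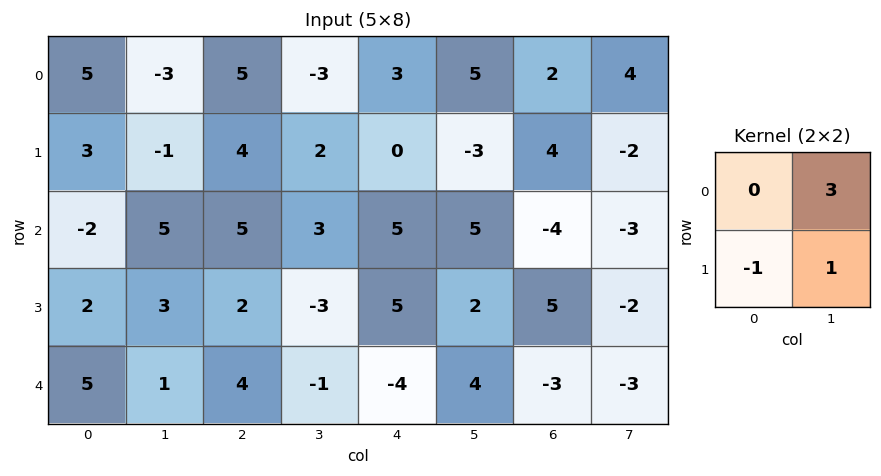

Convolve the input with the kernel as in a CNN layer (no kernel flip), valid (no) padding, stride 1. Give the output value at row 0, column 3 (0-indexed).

The receptive field on the input at this output position is [-3 3 / 2 0]. Elementwise product with the kernel and sum: 3·3 + 2·-1 + 0·1.

7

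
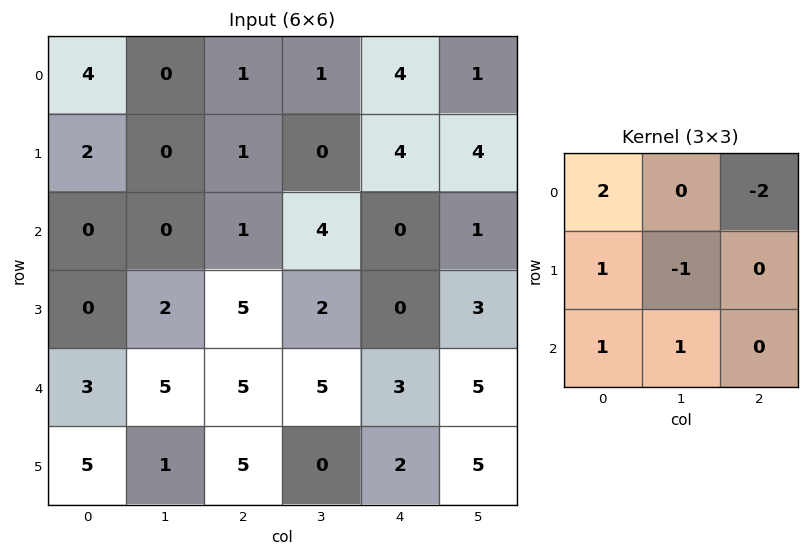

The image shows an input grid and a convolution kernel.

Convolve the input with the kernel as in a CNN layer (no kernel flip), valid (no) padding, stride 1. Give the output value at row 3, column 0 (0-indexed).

The receptive field on the input at this output position is [0 2 5 / 3 5 5 / 5 1 5]. Elementwise product with the kernel and sum: 0·2 + 5·-2 + 3·1 + 5·-1 + 5·1 + 1·1.

-6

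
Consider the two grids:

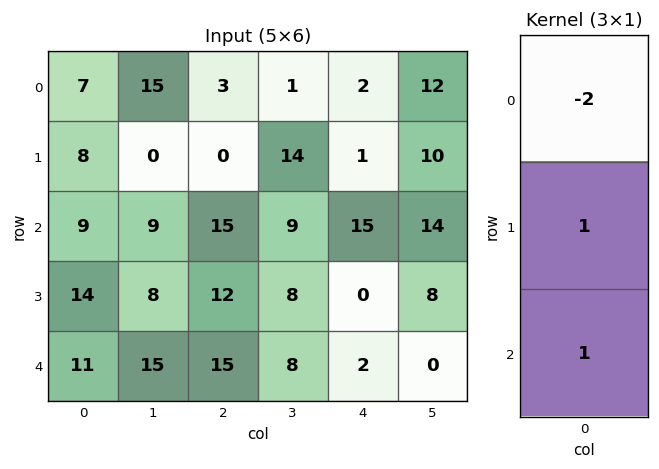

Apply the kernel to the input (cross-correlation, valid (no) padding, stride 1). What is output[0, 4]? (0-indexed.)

The receptive field on the input at this output position is [2 / 1 / 15]. Elementwise product with the kernel and sum: 2·-2 + 1·1 + 15·1.

12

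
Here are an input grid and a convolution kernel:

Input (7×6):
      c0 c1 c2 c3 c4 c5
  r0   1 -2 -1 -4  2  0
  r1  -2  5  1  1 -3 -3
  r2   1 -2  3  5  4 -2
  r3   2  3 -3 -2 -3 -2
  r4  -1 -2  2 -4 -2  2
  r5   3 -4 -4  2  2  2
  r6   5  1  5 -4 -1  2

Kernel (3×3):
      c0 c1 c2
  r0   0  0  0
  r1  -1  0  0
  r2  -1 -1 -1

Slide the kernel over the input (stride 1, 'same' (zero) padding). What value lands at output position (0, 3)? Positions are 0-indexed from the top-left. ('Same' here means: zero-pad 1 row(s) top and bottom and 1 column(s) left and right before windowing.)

The receptive field on the zero-padded input at this output position is [0 0 0 / -1 -4 2 / 1 1 -3]. Elementwise product with the kernel and sum: -1·-1 + 1·-1 + 1·-1 + -3·-1.

2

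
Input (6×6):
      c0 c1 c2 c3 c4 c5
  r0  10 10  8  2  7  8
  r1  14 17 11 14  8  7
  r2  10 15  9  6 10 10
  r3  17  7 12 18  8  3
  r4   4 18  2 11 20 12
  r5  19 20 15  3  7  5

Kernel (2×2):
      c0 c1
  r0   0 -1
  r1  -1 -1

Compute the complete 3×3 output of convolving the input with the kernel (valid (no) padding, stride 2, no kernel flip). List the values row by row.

Output[0,0]: The receptive field on the input at this output position is [10 10 / 14 17]. Elementwise product with the kernel and sum: 10·-1 + 14·-1 + 17·-1.

-41 -27 -23
-39 -36 -21
-57 -29 -24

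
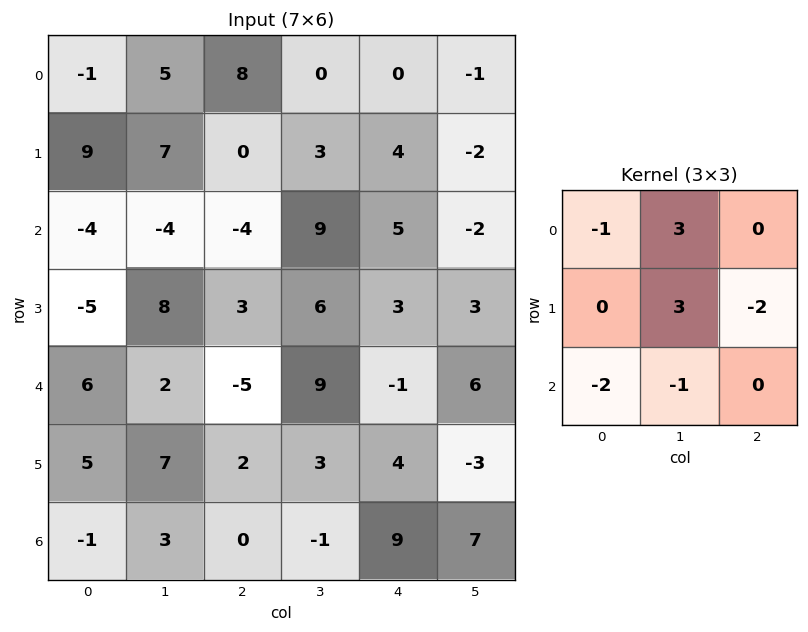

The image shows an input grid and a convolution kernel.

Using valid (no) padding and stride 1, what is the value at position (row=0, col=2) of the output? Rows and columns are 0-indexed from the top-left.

-8

The receptive field on the input at this output position is [8 0 0 / 0 3 4 / -4 9 5]. Elementwise product with the kernel and sum: 8·-1 + 0·3 + 3·3 + 4·-2 + -4·-2 + 9·-1.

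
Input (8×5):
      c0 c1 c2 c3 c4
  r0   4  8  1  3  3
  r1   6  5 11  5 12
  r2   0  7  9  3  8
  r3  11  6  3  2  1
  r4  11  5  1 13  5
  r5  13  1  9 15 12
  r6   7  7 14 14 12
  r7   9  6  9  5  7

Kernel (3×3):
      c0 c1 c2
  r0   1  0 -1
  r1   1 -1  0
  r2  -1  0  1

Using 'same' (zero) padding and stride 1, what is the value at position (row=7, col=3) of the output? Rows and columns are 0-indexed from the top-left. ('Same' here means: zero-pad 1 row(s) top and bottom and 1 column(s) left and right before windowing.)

6

The receptive field on the zero-padded input at this output position is [14 14 12 / 9 5 7 / 0 0 0]. Elementwise product with the kernel and sum: 14·1 + 12·-1 + 9·1 + 5·-1 + 0·-1 + 0·1.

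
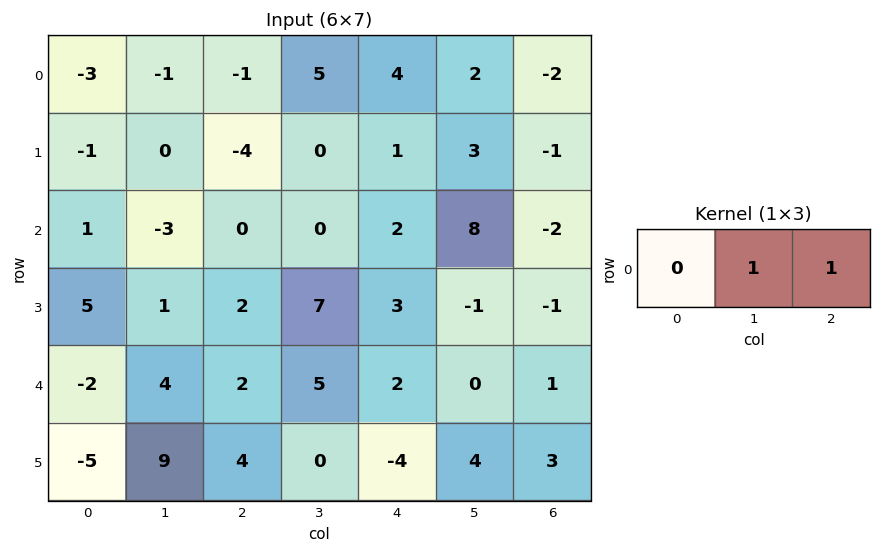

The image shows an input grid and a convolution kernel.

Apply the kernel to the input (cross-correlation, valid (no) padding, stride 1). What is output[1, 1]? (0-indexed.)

The receptive field on the input at this output position is [0 -4 0]. Elementwise product with the kernel and sum: -4·1 + 0·1.

-4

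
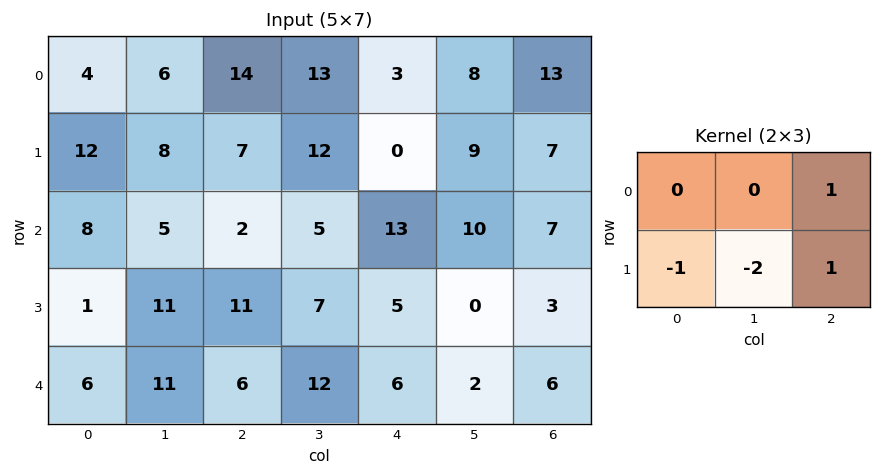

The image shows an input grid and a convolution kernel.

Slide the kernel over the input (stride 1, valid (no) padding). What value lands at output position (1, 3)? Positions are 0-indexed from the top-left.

-12

The receptive field on the input at this output position is [12 0 9 / 5 13 10]. Elementwise product with the kernel and sum: 9·1 + 5·-1 + 13·-2 + 10·1.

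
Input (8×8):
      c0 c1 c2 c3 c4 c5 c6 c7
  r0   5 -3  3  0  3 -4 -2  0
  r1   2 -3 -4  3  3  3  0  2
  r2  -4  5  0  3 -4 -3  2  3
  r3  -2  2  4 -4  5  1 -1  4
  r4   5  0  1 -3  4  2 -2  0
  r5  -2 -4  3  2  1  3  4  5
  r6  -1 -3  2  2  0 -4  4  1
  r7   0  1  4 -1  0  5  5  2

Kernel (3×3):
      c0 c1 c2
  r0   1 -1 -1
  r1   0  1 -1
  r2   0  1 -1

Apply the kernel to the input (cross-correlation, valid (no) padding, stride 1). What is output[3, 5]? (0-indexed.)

The receptive field on the input at this output position is [1 -1 4 / 2 -2 0 / 3 4 5]. Elementwise product with the kernel and sum: 1·1 + -1·-1 + 4·-1 + -2·1 + 0·-1 + 4·1 + 5·-1.

-5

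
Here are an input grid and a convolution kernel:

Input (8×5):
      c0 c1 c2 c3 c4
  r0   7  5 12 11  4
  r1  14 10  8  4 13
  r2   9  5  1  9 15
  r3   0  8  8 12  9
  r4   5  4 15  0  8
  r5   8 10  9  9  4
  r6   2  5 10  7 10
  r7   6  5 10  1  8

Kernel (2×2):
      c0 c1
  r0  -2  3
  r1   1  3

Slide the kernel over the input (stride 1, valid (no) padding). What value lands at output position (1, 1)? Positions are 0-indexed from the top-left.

The receptive field on the input at this output position is [10 8 / 5 1]. Elementwise product with the kernel and sum: 10·-2 + 8·3 + 5·1 + 1·3.

12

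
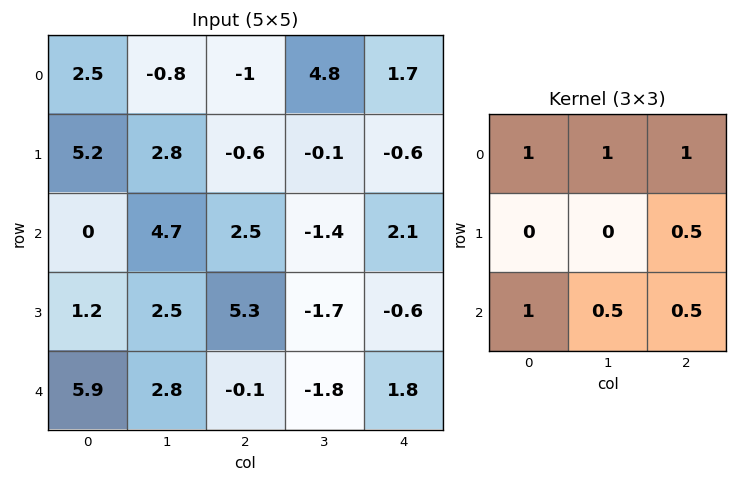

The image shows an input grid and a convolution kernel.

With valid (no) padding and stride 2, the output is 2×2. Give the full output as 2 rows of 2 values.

4 8.05
17.1 2.8

Output[0,0]: The receptive field on the input at this output position is [2.5 -0.8 -1 / 5.2 2.8 -0.6 / 0 4.7 2.5]. Elementwise product with the kernel and sum: 2.5·1 + -0.8·1 + -1·1 + -0.6·0.5 + 0·1 + 4.7·0.5 + 2.5·0.5.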